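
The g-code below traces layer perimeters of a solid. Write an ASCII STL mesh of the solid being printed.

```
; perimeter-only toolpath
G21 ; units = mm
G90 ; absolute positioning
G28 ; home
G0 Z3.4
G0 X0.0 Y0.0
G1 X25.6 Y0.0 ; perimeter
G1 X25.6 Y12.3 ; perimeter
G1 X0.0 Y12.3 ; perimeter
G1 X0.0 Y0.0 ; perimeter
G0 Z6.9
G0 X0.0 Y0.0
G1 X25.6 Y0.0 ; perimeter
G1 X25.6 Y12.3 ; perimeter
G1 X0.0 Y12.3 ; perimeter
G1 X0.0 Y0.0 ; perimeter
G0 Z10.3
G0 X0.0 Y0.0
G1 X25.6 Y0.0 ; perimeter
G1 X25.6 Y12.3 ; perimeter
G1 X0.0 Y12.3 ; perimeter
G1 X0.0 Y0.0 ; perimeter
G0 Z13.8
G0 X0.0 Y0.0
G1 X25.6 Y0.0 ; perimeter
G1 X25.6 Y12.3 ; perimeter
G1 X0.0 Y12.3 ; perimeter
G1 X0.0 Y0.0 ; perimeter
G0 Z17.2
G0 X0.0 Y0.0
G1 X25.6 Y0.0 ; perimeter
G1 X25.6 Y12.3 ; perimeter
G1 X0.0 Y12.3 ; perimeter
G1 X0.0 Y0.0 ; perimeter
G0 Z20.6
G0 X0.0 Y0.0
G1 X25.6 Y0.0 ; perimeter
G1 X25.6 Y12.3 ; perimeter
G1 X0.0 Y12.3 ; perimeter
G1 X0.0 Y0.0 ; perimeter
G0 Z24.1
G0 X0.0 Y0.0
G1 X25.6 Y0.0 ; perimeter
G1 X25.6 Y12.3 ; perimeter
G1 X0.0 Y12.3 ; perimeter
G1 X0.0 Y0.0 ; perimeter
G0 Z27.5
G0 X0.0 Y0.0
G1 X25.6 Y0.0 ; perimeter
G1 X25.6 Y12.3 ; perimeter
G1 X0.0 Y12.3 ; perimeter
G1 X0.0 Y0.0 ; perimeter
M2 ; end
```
solid part
  facet normal 0.0000 0.0000 -1.0000
    outer loop
      vertex 25.6 12.3 0.0
      vertex 25.6 0.0 0.0
      vertex 0.0 0.0 0.0
    endloop
  endfacet
  facet normal 0.0000 0.0000 -1.0000
    outer loop
      vertex 0.0 12.3 0.0
      vertex 25.6 12.3 0.0
      vertex 0.0 0.0 0.0
    endloop
  endfacet
  facet normal 0.0000 0.0000 1.0000
    outer loop
      vertex 0.0 0.0 27.5
      vertex 25.6 0.0 27.5
      vertex 25.6 12.3 27.5
    endloop
  endfacet
  facet normal 0.0000 0.0000 1.0000
    outer loop
      vertex 0.0 0.0 27.5
      vertex 25.6 12.3 27.5
      vertex 0.0 12.3 27.5
    endloop
  endfacet
  facet normal 0.0000 -1.0000 0.0000
    outer loop
      vertex 0.0 0.0 0.0
      vertex 25.6 0.0 0.0
      vertex 25.6 0.0 27.5
    endloop
  endfacet
  facet normal 0.0000 -1.0000 0.0000
    outer loop
      vertex 0.0 0.0 0.0
      vertex 25.6 0.0 27.5
      vertex 0.0 0.0 27.5
    endloop
  endfacet
  facet normal 0.0000 1.0000 0.0000
    outer loop
      vertex 25.6 12.3 27.5
      vertex 25.6 12.3 0.0
      vertex 0.0 12.3 0.0
    endloop
  endfacet
  facet normal 0.0000 1.0000 0.0000
    outer loop
      vertex 0.0 12.3 27.5
      vertex 25.6 12.3 27.5
      vertex 0.0 12.3 0.0
    endloop
  endfacet
  facet normal -1.0000 0.0000 0.0000
    outer loop
      vertex 0.0 12.3 27.5
      vertex 0.0 12.3 0.0
      vertex 0.0 0.0 0.0
    endloop
  endfacet
  facet normal -1.0000 0.0000 0.0000
    outer loop
      vertex 0.0 0.0 27.5
      vertex 0.0 12.3 27.5
      vertex 0.0 0.0 0.0
    endloop
  endfacet
  facet normal 1.0000 0.0000 0.0000
    outer loop
      vertex 25.6 0.0 0.0
      vertex 25.6 12.3 0.0
      vertex 25.6 12.3 27.5
    endloop
  endfacet
  facet normal 1.0000 0.0000 0.0000
    outer loop
      vertex 25.6 0.0 0.0
      vertex 25.6 12.3 27.5
      vertex 25.6 0.0 27.5
    endloop
  endfacet
endsolid part

The G0 Z moves step by Δz≈3.4 mm. Every layer's G1 loop is the same polygon, so the solid is a straight extrusion of it from z=0 to z≈27.5. Closing with flat bottom and top caps and triangulating gives 12 facets — a rectangular box, roughly 25.6 × 12.3 mm footprint and 27.5 mm tall.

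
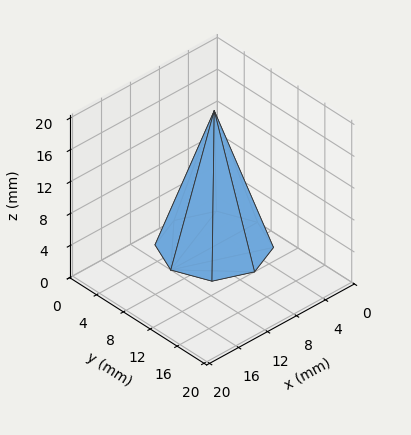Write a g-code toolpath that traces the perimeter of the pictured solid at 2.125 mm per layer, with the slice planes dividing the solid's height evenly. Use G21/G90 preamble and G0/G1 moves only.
Reading the render: the shape is a regular 8-sided pyramid, base circumscribed radius ≈ 6 mm, apex at z ≈ 17 mm (dimensions read to the nearest mm from the axis ticks). For the g-code, the solid's height is divided into equal slices at the stated Δz and each level perimeter traced with G1 moves after a G0 lift.

; perimeter-only toolpath
G21 ; units = mm
G90 ; absolute positioning
G28 ; home
; layer 1
G0 Z2.125
G0 X11.250 Y6.000
G1 X9.713 Y9.713
G1 X6.000 Y11.250
G1 X2.287 Y9.713
G1 X0.750 Y6.000
G1 X2.287 Y2.287
G1 X6.000 Y0.750
G1 X9.713 Y2.287
G1 X11.250 Y6.000
; layer 2
G0 Z4.250
G0 X10.500 Y6.000
G1 X9.182 Y9.182
G1 X6.000 Y10.500
G1 X2.818 Y9.182
G1 X1.500 Y6.000
G1 X2.818 Y2.818
G1 X6.000 Y1.500
G1 X9.182 Y2.818
G1 X10.500 Y6.000
; layer 3
G0 Z6.375
G0 X9.750 Y6.000
G1 X8.652 Y8.652
G1 X6.000 Y9.750
G1 X3.348 Y8.652
G1 X2.250 Y6.000
G1 X3.348 Y3.348
G1 X6.000 Y2.250
G1 X8.652 Y3.348
G1 X9.750 Y6.000
; layer 4
G0 Z8.500
G0 X9.000 Y6.000
G1 X8.122 Y8.122
G1 X6.000 Y9.000
G1 X3.878 Y8.122
G1 X3.000 Y6.000
G1 X3.878 Y3.878
G1 X6.000 Y3.000
G1 X8.122 Y3.878
G1 X9.000 Y6.000
; layer 5
G0 Z10.625
G0 X8.250 Y6.000
G1 X7.591 Y7.591
G1 X6.000 Y8.250
G1 X4.409 Y7.591
G1 X3.750 Y6.000
G1 X4.409 Y4.409
G1 X6.000 Y3.750
G1 X7.591 Y4.409
G1 X8.250 Y6.000
; layer 6
G0 Z12.750
G0 X7.500 Y6.000
G1 X7.061 Y7.061
G1 X6.000 Y7.500
G1 X4.939 Y7.061
G1 X4.500 Y6.000
G1 X4.939 Y4.939
G1 X6.000 Y4.500
G1 X7.061 Y4.939
G1 X7.500 Y6.000
; layer 7
G0 Z14.875
G0 X6.750 Y6.000
G1 X6.530 Y6.530
G1 X6.000 Y6.750
G1 X5.470 Y6.530
G1 X5.250 Y6.000
G1 X5.470 Y5.470
G1 X6.000 Y5.250
G1 X6.530 Y5.470
G1 X6.750 Y6.000
M2 ; end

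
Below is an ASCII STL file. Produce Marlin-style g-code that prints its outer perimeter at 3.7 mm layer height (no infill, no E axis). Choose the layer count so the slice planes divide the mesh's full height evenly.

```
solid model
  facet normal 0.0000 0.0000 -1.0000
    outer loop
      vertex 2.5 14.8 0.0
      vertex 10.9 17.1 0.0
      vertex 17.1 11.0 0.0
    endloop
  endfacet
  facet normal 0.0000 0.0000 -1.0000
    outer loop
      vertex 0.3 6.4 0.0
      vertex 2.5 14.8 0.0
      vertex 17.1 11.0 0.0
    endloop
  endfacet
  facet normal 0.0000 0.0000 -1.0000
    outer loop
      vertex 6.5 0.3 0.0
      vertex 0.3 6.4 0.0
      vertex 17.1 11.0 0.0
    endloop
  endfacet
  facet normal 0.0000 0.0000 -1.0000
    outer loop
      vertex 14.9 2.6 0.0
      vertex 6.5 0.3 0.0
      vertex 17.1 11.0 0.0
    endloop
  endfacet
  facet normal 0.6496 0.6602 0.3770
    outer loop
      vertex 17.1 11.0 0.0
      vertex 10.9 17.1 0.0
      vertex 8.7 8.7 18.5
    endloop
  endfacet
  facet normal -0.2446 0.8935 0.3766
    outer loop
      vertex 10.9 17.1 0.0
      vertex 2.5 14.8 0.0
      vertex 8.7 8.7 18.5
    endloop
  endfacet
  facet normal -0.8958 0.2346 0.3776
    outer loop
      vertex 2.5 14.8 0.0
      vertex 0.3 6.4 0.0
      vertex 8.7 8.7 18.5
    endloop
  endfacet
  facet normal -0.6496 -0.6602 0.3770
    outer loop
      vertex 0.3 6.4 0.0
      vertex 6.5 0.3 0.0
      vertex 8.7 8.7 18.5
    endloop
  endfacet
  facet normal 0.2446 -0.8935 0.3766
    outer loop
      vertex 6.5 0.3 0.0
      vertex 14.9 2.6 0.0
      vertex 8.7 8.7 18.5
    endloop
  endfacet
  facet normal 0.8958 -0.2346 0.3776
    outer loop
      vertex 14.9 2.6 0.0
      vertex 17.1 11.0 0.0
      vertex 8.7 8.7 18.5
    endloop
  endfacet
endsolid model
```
; perimeter-only toolpath
G21 ; units = mm
G90 ; absolute positioning
G28 ; home
; layer 1
G0 Z3.7
G0 X15.4 Y10.5
G1 X10.5 Y15.4
G1 X3.7 Y13.6
G1 X2.0 Y6.9
G1 X6.9 Y2.0
G1 X13.7 Y3.8
G1 X15.4 Y10.5
; layer 2
G0 Z7.4
G0 X13.7 Y10.1
G1 X10.0 Y13.7
G1 X5.0 Y12.4
G1 X3.7 Y7.3
G1 X7.4 Y3.7
G1 X12.4 Y5.0
G1 X13.7 Y10.1
; layer 3
G0 Z11.1
G0 X12.1 Y9.6
G1 X9.6 Y12.1
G1 X6.2 Y11.1
G1 X5.3 Y7.8
G1 X7.8 Y5.3
G1 X11.2 Y6.3
G1 X12.1 Y9.6
; layer 4
G0 Z14.8
G0 X10.4 Y9.2
G1 X9.1 Y10.4
G1 X7.5 Y9.9
G1 X7.0 Y8.2
G1 X8.3 Y7.0
G1 X9.9 Y7.5
G1 X10.4 Y9.2
M2 ; end

The solid is a regular 6-sided pyramid, base circumscribed radius ≈ 8.7 mm, apex at z ≈ 18.5 mm. Slicing at Δz = 3.7 mm — 5 equal slices spanning the solid's height, so layer i sits at z = i·h/5 — gives 4 non-empty perimeters. Each is a 6-segment closed polygon; G0 lifts to the layer z and rapids to the start vertex, then G1 traces the edges. The cross-section shrinks linearly with z (the slice at the apex is degenerate and omitted).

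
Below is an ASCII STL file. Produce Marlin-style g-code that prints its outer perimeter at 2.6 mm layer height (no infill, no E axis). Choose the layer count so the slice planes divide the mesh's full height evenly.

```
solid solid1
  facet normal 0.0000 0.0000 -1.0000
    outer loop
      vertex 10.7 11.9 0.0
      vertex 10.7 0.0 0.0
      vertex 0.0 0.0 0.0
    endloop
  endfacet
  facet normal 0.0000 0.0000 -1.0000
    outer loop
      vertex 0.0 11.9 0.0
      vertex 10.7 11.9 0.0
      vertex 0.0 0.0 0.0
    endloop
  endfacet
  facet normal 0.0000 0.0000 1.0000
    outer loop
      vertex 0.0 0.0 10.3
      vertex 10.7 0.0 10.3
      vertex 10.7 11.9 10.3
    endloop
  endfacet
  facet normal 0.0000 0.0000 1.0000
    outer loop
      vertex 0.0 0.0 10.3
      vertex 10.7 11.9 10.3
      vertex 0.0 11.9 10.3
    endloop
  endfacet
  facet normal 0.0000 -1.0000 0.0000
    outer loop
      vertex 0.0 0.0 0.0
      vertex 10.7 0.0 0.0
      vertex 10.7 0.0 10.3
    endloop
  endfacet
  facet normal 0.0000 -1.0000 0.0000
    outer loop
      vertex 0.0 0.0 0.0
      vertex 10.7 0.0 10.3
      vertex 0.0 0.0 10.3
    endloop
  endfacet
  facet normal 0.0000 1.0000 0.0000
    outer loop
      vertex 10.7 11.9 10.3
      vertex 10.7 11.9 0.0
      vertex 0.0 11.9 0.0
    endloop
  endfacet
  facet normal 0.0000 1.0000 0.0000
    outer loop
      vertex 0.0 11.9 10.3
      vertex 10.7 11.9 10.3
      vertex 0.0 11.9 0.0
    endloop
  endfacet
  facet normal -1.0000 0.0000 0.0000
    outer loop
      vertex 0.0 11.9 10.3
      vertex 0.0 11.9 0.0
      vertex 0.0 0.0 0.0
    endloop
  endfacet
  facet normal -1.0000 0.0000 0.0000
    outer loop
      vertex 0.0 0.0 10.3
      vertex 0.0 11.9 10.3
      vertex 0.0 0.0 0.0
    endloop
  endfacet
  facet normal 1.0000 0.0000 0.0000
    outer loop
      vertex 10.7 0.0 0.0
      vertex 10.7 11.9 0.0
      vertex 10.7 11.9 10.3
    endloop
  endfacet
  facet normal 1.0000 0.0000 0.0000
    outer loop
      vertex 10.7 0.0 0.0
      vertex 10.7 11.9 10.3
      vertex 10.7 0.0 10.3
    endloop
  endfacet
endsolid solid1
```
; perimeter-only toolpath
G21 ; units = mm
G90 ; absolute positioning
G28 ; home
; layer 1
G0 Z2.6
G0 X0.0 Y0.0
G1 X10.7 Y0.0
G1 X10.7 Y11.9
G1 X0.0 Y11.9
G1 X0.0 Y0.0
; layer 2
G0 Z5.2
G0 X0.0 Y0.0
G1 X10.7 Y0.0
G1 X10.7 Y11.9
G1 X0.0 Y11.9
G1 X0.0 Y0.0
; layer 3
G0 Z7.7
G0 X0.0 Y0.0
G1 X10.7 Y0.0
G1 X10.7 Y11.9
G1 X0.0 Y11.9
G1 X0.0 Y0.0
; layer 4
G0 Z10.3
G0 X0.0 Y0.0
G1 X10.7 Y0.0
G1 X10.7 Y11.9
G1 X0.0 Y11.9
G1 X0.0 Y0.0
M2 ; end

The solid is a rectangular box, roughly 10.7 × 11.9 mm footprint and 10.3 mm tall. Slicing at Δz = 2.6 mm — 4 equal slices spanning the solid's height, so layer i sits at z = i·h/4 — gives 4 non-empty perimeters. Each is a 4-segment closed polygon; G0 lifts to the layer z and rapids to the start vertex, then G1 traces the edges.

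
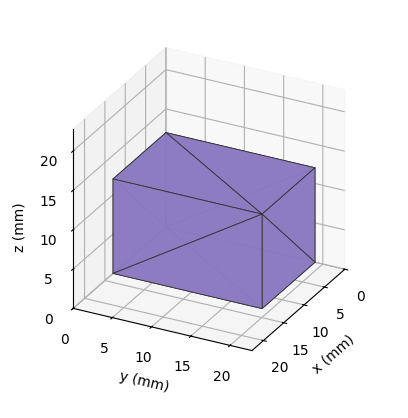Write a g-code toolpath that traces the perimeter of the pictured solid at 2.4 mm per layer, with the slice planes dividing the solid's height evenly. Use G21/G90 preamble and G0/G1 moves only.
Reading the render: the shape is a rectangular box, roughly 13 × 19 mm footprint and 12 mm tall (dimensions read to the nearest mm from the axis ticks). For the g-code, the solid's height is divided into equal slices at the stated Δz and each level perimeter traced with G1 moves after a G0 lift.

; perimeter-only toolpath
G21 ; units = mm
G90 ; absolute positioning
G28 ; home
; layer 1
G0 Z2.4
G0 X0.0 Y0.0
G1 X13.0 Y0.0
G1 X13.0 Y19.0
G1 X0.0 Y19.0
G1 X0.0 Y0.0
; layer 2
G0 Z4.8
G0 X0.0 Y0.0
G1 X13.0 Y0.0
G1 X13.0 Y19.0
G1 X0.0 Y19.0
G1 X0.0 Y0.0
; layer 3
G0 Z7.2
G0 X0.0 Y0.0
G1 X13.0 Y0.0
G1 X13.0 Y19.0
G1 X0.0 Y19.0
G1 X0.0 Y0.0
; layer 4
G0 Z9.6
G0 X0.0 Y0.0
G1 X13.0 Y0.0
G1 X13.0 Y19.0
G1 X0.0 Y19.0
G1 X0.0 Y0.0
; layer 5
G0 Z12.0
G0 X0.0 Y0.0
G1 X13.0 Y0.0
G1 X13.0 Y19.0
G1 X0.0 Y19.0
G1 X0.0 Y0.0
M2 ; end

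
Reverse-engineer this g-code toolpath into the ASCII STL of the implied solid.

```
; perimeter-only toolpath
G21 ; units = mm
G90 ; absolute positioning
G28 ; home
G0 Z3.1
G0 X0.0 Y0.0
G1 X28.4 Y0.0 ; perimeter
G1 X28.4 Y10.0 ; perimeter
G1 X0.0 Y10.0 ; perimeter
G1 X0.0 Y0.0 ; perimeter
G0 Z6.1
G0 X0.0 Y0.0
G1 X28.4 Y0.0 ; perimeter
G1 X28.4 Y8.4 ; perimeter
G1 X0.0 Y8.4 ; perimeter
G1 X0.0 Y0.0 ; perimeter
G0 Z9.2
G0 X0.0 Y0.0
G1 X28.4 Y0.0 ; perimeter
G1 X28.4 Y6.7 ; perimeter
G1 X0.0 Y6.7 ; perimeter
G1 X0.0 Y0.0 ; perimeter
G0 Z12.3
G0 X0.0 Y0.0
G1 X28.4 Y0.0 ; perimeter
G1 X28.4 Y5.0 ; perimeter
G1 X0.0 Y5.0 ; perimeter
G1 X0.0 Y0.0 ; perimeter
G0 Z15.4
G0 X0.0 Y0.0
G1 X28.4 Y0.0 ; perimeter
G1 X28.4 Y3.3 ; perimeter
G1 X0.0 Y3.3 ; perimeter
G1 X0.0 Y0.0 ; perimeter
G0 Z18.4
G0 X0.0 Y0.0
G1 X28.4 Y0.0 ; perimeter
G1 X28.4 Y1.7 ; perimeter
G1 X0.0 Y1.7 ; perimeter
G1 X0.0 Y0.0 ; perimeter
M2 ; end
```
solid part
  facet normal 0.0000 0.0000 -1.0000
    outer loop
      vertex 28.4 11.7 0.0
      vertex 28.4 0.0 0.0
      vertex 0.0 0.0 0.0
    endloop
  endfacet
  facet normal 0.0000 0.0000 -1.0000
    outer loop
      vertex 0.0 11.7 0.0
      vertex 28.4 11.7 0.0
      vertex 0.0 0.0 0.0
    endloop
  endfacet
  facet normal 0.0000 -1.0000 0.0000
    outer loop
      vertex 0.0 0.0 0.0
      vertex 28.4 0.0 0.0
      vertex 28.4 0.0 21.5
    endloop
  endfacet
  facet normal 0.0000 -1.0000 0.0000
    outer loop
      vertex 0.0 0.0 0.0
      vertex 28.4 0.0 21.5
      vertex 0.0 0.0 21.5
    endloop
  endfacet
  facet normal 0.0000 0.8784 0.4780
    outer loop
      vertex 0.0 0.0 21.5
      vertex 28.4 0.0 21.5
      vertex 28.4 11.7 0.0
    endloop
  endfacet
  facet normal 0.0000 0.8784 0.4780
    outer loop
      vertex 0.0 0.0 21.5
      vertex 28.4 11.7 0.0
      vertex 0.0 11.7 0.0
    endloop
  endfacet
  facet normal -1.0000 0.0000 0.0000
    outer loop
      vertex 0.0 0.0 21.5
      vertex 0.0 11.7 0.0
      vertex 0.0 0.0 0.0
    endloop
  endfacet
  facet normal 1.0000 0.0000 0.0000
    outer loop
      vertex 28.4 0.0 0.0
      vertex 28.4 11.7 0.0
      vertex 28.4 0.0 21.5
    endloop
  endfacet
endsolid part

The G0 Z moves step by Δz≈3.1 mm. The G1 loops shrink linearly with z, so the solid tapers from its base footprint up to z≈21.5. Closing with a flat bottom cap and the tapered top and triangulating gives 8 facets — a wedge (ramp): 28.4 × 11.7 mm base, rising to 21.5 mm along the y=0 edge and sloping linearly to z=0 at y=11.7.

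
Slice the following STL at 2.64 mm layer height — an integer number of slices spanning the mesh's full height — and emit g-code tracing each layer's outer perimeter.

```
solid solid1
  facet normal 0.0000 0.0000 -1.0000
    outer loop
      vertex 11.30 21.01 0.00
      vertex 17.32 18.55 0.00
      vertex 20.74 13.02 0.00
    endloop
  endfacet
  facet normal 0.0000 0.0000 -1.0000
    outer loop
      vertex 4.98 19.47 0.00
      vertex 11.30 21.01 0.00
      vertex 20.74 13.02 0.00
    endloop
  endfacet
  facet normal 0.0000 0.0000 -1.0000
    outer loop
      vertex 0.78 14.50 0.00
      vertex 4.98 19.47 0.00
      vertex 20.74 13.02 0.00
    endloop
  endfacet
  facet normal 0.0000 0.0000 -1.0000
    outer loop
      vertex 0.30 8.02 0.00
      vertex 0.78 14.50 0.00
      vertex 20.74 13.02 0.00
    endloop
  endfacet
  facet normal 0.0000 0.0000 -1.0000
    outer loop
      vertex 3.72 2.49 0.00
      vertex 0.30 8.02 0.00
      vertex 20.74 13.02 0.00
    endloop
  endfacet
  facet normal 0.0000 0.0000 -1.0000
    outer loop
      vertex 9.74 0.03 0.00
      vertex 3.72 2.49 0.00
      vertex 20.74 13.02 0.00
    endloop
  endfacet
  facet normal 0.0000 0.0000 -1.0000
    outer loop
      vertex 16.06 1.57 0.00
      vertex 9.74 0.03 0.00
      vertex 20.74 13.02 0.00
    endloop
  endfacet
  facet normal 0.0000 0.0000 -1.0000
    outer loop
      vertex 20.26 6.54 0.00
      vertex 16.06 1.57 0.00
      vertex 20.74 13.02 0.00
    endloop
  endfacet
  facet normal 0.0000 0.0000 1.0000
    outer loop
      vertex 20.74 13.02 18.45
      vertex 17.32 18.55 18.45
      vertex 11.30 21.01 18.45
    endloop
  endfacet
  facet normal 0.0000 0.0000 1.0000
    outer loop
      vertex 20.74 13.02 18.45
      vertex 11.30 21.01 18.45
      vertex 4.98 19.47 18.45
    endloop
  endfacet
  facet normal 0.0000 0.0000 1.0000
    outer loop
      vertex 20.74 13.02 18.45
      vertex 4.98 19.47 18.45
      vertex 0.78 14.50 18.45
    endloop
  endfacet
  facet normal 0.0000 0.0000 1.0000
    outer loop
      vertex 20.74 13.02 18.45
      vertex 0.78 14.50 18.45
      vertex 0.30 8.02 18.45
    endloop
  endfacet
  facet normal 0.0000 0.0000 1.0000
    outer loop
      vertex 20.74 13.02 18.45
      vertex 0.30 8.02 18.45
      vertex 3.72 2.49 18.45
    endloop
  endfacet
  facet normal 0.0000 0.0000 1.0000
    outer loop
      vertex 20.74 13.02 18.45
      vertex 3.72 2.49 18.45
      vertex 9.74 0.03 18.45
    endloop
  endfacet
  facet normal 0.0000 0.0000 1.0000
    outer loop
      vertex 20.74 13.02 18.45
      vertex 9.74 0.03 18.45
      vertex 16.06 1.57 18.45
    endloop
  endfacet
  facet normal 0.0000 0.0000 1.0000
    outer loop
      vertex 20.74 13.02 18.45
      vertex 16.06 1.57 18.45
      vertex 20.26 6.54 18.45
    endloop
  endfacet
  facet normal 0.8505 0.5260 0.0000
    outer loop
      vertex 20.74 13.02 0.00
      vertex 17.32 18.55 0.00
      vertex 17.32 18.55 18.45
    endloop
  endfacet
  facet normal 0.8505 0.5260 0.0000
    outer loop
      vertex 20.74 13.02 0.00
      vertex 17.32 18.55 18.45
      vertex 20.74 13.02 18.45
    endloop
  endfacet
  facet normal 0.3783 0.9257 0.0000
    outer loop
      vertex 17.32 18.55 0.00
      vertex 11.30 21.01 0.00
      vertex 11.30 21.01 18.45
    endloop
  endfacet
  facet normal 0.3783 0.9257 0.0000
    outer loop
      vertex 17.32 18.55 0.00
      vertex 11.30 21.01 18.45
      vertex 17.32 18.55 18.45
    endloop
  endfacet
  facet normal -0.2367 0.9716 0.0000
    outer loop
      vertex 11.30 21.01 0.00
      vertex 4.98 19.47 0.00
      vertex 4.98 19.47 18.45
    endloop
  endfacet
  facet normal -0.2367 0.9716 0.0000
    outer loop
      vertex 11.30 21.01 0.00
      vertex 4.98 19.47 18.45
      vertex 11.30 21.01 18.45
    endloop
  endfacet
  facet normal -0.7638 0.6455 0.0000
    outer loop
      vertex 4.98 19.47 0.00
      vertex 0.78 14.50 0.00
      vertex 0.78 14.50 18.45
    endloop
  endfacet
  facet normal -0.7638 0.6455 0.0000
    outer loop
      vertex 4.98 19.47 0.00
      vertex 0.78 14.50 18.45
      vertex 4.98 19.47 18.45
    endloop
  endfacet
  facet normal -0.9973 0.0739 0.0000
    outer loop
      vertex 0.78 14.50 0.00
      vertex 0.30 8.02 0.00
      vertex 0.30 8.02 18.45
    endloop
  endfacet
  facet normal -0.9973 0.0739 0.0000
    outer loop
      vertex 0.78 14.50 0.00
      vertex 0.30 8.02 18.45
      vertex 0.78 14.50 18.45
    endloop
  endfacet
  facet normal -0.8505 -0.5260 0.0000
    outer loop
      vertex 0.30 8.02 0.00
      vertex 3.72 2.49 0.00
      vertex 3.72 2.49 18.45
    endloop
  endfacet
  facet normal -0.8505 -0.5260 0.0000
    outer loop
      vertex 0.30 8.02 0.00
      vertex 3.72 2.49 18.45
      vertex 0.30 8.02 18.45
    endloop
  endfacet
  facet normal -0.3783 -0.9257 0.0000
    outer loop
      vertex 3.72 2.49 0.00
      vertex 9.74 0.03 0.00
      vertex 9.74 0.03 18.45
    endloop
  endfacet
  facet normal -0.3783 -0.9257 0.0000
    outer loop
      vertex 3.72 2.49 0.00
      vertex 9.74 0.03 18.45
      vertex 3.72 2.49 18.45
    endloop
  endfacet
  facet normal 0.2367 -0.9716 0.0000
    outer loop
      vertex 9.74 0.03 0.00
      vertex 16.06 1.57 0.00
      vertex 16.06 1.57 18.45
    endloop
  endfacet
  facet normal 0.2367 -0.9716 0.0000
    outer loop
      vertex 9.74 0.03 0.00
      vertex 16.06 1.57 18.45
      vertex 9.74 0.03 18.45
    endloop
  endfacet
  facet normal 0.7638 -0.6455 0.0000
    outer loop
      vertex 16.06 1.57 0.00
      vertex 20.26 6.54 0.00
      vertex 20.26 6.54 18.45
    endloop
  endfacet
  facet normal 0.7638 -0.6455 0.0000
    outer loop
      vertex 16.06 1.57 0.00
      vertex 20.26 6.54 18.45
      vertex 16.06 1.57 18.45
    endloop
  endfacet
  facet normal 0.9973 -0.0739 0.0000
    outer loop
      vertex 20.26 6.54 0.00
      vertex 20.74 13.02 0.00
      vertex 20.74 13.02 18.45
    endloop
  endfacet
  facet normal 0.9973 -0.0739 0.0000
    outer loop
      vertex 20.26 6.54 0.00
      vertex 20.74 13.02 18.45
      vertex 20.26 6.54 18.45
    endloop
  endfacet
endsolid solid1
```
; perimeter-only toolpath
G21 ; units = mm
G90 ; absolute positioning
G28 ; home
; layer 1
G0 Z2.64
G0 X20.74 Y13.02
G1 X17.32 Y18.55
G1 X11.30 Y21.01
G1 X4.98 Y19.47
G1 X0.78 Y14.50
G1 X0.30 Y8.02
G1 X3.72 Y2.49
G1 X9.74 Y0.03
G1 X16.06 Y1.57
G1 X20.26 Y6.54
G1 X20.74 Y13.02
; layer 2
G0 Z5.27
G0 X20.74 Y13.02
G1 X17.32 Y18.55
G1 X11.30 Y21.01
G1 X4.98 Y19.47
G1 X0.78 Y14.50
G1 X0.30 Y8.02
G1 X3.72 Y2.49
G1 X9.74 Y0.03
G1 X16.06 Y1.57
G1 X20.26 Y6.54
G1 X20.74 Y13.02
; layer 3
G0 Z7.91
G0 X20.74 Y13.02
G1 X17.32 Y18.55
G1 X11.30 Y21.01
G1 X4.98 Y19.47
G1 X0.78 Y14.50
G1 X0.30 Y8.02
G1 X3.72 Y2.49
G1 X9.74 Y0.03
G1 X16.06 Y1.57
G1 X20.26 Y6.54
G1 X20.74 Y13.02
; layer 4
G0 Z10.54
G0 X20.74 Y13.02
G1 X17.32 Y18.55
G1 X11.30 Y21.01
G1 X4.98 Y19.47
G1 X0.78 Y14.50
G1 X0.30 Y8.02
G1 X3.72 Y2.49
G1 X9.74 Y0.03
G1 X16.06 Y1.57
G1 X20.26 Y6.54
G1 X20.74 Y13.02
; layer 5
G0 Z13.18
G0 X20.74 Y13.02
G1 X17.32 Y18.55
G1 X11.30 Y21.01
G1 X4.98 Y19.47
G1 X0.78 Y14.50
G1 X0.30 Y8.02
G1 X3.72 Y2.49
G1 X9.74 Y0.03
G1 X16.06 Y1.57
G1 X20.26 Y6.54
G1 X20.74 Y13.02
; layer 6
G0 Z15.81
G0 X20.74 Y13.02
G1 X17.32 Y18.55
G1 X11.30 Y21.01
G1 X4.98 Y19.47
G1 X0.78 Y14.50
G1 X0.30 Y8.02
G1 X3.72 Y2.49
G1 X9.74 Y0.03
G1 X16.06 Y1.57
G1 X20.26 Y6.54
G1 X20.74 Y13.02
; layer 7
G0 Z18.45
G0 X20.74 Y13.02
G1 X17.32 Y18.55
G1 X11.30 Y21.01
G1 X4.98 Y19.47
G1 X0.78 Y14.50
G1 X0.30 Y8.02
G1 X3.72 Y2.49
G1 X9.74 Y0.03
G1 X16.06 Y1.57
G1 X20.26 Y6.54
G1 X20.74 Y13.02
M2 ; end

The solid is a regular 10-sided prism (a cylinder approximated with 10 flat sides), circumscribed radius ≈ 10.5 mm, height ≈ 18.4 mm. Slicing at Δz = 2.64 mm — 7 equal slices spanning the solid's height, so layer i sits at z = i·h/7 — gives 7 non-empty perimeters. Each is a 10-segment closed polygon; G0 lifts to the layer z and rapids to the start vertex, then G1 traces the edges.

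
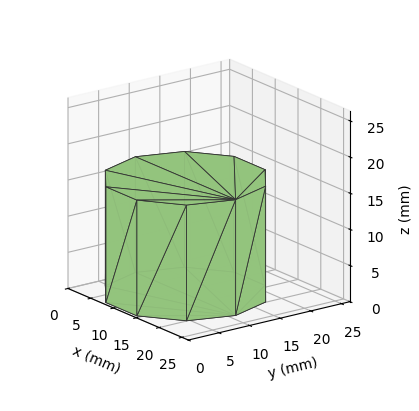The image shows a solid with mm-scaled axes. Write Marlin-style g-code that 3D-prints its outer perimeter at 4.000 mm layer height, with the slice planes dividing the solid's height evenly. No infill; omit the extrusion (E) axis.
Reading the render: the shape is a regular 10-sided prism (a cylinder approximated with 10 flat sides), circumscribed radius ≈ 11 mm, height ≈ 16 mm (dimensions read to the nearest mm from the axis ticks). For the g-code, the solid's height is divided into equal slices at the stated Δz and each level perimeter traced with G1 moves after a G0 lift.

; perimeter-only toolpath
G21 ; units = mm
G90 ; absolute positioning
G28 ; home
; layer 1
G0 Z4.000
G0 X22.000 Y11.000
G1 X19.899 Y17.466
G1 X14.399 Y21.462
G1 X7.601 Y21.462
G1 X2.101 Y17.466
G1 X0.000 Y11.000
G1 X2.101 Y4.534
G1 X7.601 Y0.538
G1 X14.399 Y0.538
G1 X19.899 Y4.534
G1 X22.000 Y11.000
; layer 2
G0 Z8.000
G0 X22.000 Y11.000
G1 X19.899 Y17.466
G1 X14.399 Y21.462
G1 X7.601 Y21.462
G1 X2.101 Y17.466
G1 X0.000 Y11.000
G1 X2.101 Y4.534
G1 X7.601 Y0.538
G1 X14.399 Y0.538
G1 X19.899 Y4.534
G1 X22.000 Y11.000
; layer 3
G0 Z12.000
G0 X22.000 Y11.000
G1 X19.899 Y17.466
G1 X14.399 Y21.462
G1 X7.601 Y21.462
G1 X2.101 Y17.466
G1 X0.000 Y11.000
G1 X2.101 Y4.534
G1 X7.601 Y0.538
G1 X14.399 Y0.538
G1 X19.899 Y4.534
G1 X22.000 Y11.000
; layer 4
G0 Z16.000
G0 X22.000 Y11.000
G1 X19.899 Y17.466
G1 X14.399 Y21.462
G1 X7.601 Y21.462
G1 X2.101 Y17.466
G1 X0.000 Y11.000
G1 X2.101 Y4.534
G1 X7.601 Y0.538
G1 X14.399 Y0.538
G1 X19.899 Y4.534
G1 X22.000 Y11.000
M2 ; end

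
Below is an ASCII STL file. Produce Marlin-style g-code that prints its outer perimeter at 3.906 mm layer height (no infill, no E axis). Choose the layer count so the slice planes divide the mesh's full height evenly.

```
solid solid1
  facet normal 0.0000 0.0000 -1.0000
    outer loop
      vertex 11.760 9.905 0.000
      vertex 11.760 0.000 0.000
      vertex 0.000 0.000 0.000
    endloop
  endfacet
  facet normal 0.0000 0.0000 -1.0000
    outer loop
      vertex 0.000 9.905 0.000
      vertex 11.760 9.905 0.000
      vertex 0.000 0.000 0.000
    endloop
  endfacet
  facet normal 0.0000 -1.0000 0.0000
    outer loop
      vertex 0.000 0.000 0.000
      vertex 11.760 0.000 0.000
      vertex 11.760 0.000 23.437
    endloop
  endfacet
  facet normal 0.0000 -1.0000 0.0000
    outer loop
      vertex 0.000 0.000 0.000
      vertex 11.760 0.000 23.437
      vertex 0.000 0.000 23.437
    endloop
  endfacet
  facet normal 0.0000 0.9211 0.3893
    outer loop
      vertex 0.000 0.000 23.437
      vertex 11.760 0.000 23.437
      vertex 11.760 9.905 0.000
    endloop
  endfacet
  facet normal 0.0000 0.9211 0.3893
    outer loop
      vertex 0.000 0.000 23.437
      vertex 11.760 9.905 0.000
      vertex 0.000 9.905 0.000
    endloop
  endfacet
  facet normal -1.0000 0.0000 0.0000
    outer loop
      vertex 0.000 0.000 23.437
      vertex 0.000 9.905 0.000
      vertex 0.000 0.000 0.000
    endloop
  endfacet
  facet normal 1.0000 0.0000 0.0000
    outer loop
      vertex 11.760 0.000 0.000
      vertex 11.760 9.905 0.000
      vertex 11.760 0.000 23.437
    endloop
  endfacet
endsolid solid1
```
; perimeter-only toolpath
G21 ; units = mm
G90 ; absolute positioning
G28 ; home
; layer 1
G0 Z3.906
G0 X0.000 Y0.000
G1 X11.760 Y0.000
G1 X11.760 Y8.254
G1 X0.000 Y8.254
G1 X0.000 Y0.000
; layer 2
G0 Z7.812
G0 X0.000 Y0.000
G1 X11.760 Y0.000
G1 X11.760 Y6.603
G1 X0.000 Y6.603
G1 X0.000 Y0.000
; layer 3
G0 Z11.719
G0 X0.000 Y0.000
G1 X11.760 Y0.000
G1 X11.760 Y4.952
G1 X0.000 Y4.952
G1 X0.000 Y0.000
; layer 4
G0 Z15.625
G0 X0.000 Y0.000
G1 X11.760 Y0.000
G1 X11.760 Y3.302
G1 X0.000 Y3.302
G1 X0.000 Y0.000
; layer 5
G0 Z19.531
G0 X0.000 Y0.000
G1 X11.760 Y0.000
G1 X11.760 Y1.651
G1 X0.000 Y1.651
G1 X0.000 Y0.000
M2 ; end

The solid is a wedge (ramp): 11.8 × 9.9 mm base, rising to 23.4 mm along the y=0 edge and sloping linearly to z=0 at y=9.9. Slicing at Δz = 3.906 mm — 6 equal slices spanning the solid's height, so layer i sits at z = i·h/6 — gives 5 non-empty perimeters. Each is a 4-segment closed polygon; G0 lifts to the layer z and rapids to the start vertex, then G1 traces the edges. The cross-section shrinks linearly with z (the slice at the apex is degenerate and omitted).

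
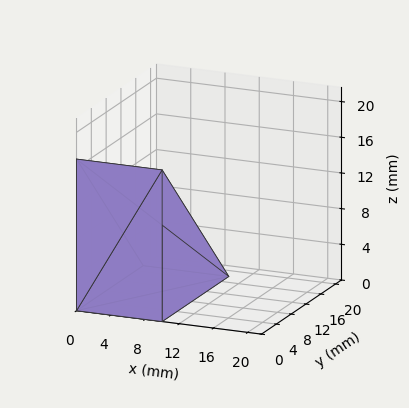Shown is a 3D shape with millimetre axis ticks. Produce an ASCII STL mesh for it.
Reading the render: the shape is a wedge (ramp): 10 × 18 mm base, rising to 17 mm along the y=0 edge and sloping linearly to z=0 at y=18 (dimensions read to the nearest mm from the axis ticks). For the STL, each face is triangulated and given an outward normal.

solid part
  facet normal 0.0000 0.0000 -1.0000
    outer loop
      vertex 10.00 18.00 0.00
      vertex 10.00 0.00 0.00
      vertex 0.00 0.00 0.00
    endloop
  endfacet
  facet normal 0.0000 0.0000 -1.0000
    outer loop
      vertex 0.00 18.00 0.00
      vertex 10.00 18.00 0.00
      vertex 0.00 0.00 0.00
    endloop
  endfacet
  facet normal 0.0000 -1.0000 0.0000
    outer loop
      vertex 0.00 0.00 0.00
      vertex 10.00 0.00 0.00
      vertex 10.00 0.00 17.00
    endloop
  endfacet
  facet normal 0.0000 -1.0000 0.0000
    outer loop
      vertex 0.00 0.00 0.00
      vertex 10.00 0.00 17.00
      vertex 0.00 0.00 17.00
    endloop
  endfacet
  facet normal 0.0000 0.6866 0.7270
    outer loop
      vertex 0.00 0.00 17.00
      vertex 10.00 0.00 17.00
      vertex 10.00 18.00 0.00
    endloop
  endfacet
  facet normal 0.0000 0.6866 0.7270
    outer loop
      vertex 0.00 0.00 17.00
      vertex 10.00 18.00 0.00
      vertex 0.00 18.00 0.00
    endloop
  endfacet
  facet normal -1.0000 0.0000 0.0000
    outer loop
      vertex 0.00 0.00 17.00
      vertex 0.00 18.00 0.00
      vertex 0.00 0.00 0.00
    endloop
  endfacet
  facet normal 1.0000 0.0000 0.0000
    outer loop
      vertex 10.00 0.00 0.00
      vertex 10.00 18.00 0.00
      vertex 10.00 0.00 17.00
    endloop
  endfacet
endsolid part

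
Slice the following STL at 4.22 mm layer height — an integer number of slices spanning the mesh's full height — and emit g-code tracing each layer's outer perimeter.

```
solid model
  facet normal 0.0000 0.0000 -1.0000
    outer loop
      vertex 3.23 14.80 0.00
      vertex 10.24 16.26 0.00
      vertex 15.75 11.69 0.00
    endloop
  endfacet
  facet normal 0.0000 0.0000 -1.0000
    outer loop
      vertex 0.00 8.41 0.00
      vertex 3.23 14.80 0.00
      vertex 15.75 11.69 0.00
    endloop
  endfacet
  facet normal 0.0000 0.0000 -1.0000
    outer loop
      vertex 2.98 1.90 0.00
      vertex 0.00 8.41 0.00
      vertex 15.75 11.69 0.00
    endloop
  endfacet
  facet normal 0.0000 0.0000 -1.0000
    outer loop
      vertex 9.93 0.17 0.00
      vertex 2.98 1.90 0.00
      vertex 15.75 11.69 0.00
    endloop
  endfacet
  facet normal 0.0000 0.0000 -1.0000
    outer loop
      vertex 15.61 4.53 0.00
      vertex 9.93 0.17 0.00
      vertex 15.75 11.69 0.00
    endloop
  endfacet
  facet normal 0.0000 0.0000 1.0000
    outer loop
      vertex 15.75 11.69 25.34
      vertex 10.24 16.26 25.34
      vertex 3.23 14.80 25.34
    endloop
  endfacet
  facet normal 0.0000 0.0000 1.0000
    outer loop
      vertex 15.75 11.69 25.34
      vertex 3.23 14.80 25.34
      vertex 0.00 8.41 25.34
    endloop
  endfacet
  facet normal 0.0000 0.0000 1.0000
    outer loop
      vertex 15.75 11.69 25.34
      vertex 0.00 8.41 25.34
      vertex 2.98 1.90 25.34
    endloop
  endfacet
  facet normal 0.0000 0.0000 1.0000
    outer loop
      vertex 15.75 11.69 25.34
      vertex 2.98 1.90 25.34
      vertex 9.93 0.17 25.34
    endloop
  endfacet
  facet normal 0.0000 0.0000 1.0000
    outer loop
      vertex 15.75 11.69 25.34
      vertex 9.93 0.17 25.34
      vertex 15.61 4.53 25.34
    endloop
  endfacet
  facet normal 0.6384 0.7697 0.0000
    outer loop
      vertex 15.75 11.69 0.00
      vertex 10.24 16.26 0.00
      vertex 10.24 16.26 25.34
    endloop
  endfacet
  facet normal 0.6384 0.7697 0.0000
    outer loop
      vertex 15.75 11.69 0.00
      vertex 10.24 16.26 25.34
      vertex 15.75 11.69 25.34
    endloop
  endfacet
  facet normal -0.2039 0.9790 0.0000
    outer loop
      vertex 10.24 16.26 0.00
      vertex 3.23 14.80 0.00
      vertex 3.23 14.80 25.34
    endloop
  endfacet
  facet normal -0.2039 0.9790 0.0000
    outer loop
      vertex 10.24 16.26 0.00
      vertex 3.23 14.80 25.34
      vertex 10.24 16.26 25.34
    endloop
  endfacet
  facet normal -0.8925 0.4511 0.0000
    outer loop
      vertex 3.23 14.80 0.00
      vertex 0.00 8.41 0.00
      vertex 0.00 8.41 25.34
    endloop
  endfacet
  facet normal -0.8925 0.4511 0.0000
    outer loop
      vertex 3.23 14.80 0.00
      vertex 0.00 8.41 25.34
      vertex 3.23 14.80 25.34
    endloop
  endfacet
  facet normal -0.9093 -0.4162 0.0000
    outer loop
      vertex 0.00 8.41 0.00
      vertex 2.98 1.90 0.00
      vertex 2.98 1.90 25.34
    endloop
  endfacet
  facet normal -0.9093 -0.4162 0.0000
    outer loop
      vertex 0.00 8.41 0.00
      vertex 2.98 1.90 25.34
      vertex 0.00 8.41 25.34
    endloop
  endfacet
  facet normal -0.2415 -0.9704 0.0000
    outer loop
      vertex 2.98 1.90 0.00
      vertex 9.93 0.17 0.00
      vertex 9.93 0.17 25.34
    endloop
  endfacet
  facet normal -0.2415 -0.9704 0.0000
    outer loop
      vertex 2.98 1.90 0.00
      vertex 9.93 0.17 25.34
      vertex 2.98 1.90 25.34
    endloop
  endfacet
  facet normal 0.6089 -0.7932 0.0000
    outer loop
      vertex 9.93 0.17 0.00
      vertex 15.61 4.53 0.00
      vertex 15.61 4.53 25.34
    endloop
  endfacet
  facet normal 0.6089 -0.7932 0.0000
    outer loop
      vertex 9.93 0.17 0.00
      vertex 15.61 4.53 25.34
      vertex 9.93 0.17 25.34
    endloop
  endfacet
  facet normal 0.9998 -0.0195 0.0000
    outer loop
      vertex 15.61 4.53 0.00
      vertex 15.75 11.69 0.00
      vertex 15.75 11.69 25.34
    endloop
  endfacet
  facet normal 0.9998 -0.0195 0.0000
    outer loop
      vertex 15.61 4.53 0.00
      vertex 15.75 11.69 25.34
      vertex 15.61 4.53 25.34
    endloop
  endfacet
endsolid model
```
; perimeter-only toolpath
G21 ; units = mm
G90 ; absolute positioning
G28 ; home
; layer 1
G0 Z4.22
G0 X15.75 Y11.69
G1 X10.24 Y16.26
G1 X3.23 Y14.80
G1 X0.00 Y8.41
G1 X2.98 Y1.90
G1 X9.93 Y0.17
G1 X15.61 Y4.53
G1 X15.75 Y11.69
; layer 2
G0 Z8.45
G0 X15.75 Y11.69
G1 X10.24 Y16.26
G1 X3.23 Y14.80
G1 X0.00 Y8.41
G1 X2.98 Y1.90
G1 X9.93 Y0.17
G1 X15.61 Y4.53
G1 X15.75 Y11.69
; layer 3
G0 Z12.67
G0 X15.75 Y11.69
G1 X10.24 Y16.26
G1 X3.23 Y14.80
G1 X0.00 Y8.41
G1 X2.98 Y1.90
G1 X9.93 Y0.17
G1 X15.61 Y4.53
G1 X15.75 Y11.69
; layer 4
G0 Z16.89
G0 X15.75 Y11.69
G1 X10.24 Y16.26
G1 X3.23 Y14.80
G1 X0.00 Y8.41
G1 X2.98 Y1.90
G1 X9.93 Y0.17
G1 X15.61 Y4.53
G1 X15.75 Y11.69
; layer 5
G0 Z21.12
G0 X15.75 Y11.69
G1 X10.24 Y16.26
G1 X3.23 Y14.80
G1 X0.00 Y8.41
G1 X2.98 Y1.90
G1 X9.93 Y0.17
G1 X15.61 Y4.53
G1 X15.75 Y11.69
; layer 6
G0 Z25.34
G0 X15.75 Y11.69
G1 X10.24 Y16.26
G1 X3.23 Y14.80
G1 X0.00 Y8.41
G1 X2.98 Y1.90
G1 X9.93 Y0.17
G1 X15.61 Y4.53
G1 X15.75 Y11.69
M2 ; end

The solid is a regular 7-sided prism (a cylinder approximated with 7 flat sides), circumscribed radius ≈ 8.25 mm, height ≈ 25.3 mm. Slicing at Δz = 4.22 mm — 6 equal slices spanning the solid's height, so layer i sits at z = i·h/6 — gives 6 non-empty perimeters. Each is a 7-segment closed polygon; G0 lifts to the layer z and rapids to the start vertex, then G1 traces the edges.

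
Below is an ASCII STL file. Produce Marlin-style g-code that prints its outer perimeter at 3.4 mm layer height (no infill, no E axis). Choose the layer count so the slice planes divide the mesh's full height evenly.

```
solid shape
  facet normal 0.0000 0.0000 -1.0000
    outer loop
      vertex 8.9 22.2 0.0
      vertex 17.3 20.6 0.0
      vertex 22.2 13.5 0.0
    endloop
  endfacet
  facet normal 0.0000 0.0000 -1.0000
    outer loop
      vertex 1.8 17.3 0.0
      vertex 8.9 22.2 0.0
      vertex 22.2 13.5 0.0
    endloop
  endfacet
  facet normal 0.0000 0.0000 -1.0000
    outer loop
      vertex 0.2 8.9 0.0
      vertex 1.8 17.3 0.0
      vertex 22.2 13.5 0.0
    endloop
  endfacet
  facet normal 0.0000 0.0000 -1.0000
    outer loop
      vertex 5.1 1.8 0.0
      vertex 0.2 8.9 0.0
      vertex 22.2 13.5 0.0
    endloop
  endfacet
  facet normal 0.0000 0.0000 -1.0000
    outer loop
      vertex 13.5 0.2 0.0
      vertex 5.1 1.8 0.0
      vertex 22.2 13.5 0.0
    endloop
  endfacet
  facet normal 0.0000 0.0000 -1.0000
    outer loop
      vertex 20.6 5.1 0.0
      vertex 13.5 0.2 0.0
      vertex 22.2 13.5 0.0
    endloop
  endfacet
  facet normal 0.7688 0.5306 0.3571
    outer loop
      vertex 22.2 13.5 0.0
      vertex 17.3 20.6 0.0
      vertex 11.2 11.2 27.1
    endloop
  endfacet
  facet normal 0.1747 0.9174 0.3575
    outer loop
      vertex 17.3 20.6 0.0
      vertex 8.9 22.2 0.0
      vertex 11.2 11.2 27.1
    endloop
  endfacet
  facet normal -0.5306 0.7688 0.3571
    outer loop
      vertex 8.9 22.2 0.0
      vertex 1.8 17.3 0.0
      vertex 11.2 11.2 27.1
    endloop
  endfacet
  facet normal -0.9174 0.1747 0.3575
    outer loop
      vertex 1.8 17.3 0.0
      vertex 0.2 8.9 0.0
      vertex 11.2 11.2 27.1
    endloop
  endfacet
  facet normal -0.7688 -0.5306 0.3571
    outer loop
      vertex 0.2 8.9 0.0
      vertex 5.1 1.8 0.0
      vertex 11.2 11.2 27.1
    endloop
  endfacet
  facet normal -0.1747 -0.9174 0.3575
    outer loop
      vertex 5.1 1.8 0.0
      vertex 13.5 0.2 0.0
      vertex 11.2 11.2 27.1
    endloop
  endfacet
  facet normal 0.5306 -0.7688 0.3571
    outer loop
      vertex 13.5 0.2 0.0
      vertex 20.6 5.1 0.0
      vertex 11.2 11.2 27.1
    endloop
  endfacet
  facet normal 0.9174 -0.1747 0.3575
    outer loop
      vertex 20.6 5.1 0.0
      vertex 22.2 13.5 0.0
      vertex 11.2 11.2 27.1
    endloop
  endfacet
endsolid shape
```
; perimeter-only toolpath
G21 ; units = mm
G90 ; absolute positioning
G28 ; home
; layer 1
G0 Z3.4
G0 X20.8 Y13.2
G1 X16.5 Y19.4
G1 X9.2 Y20.8
G1 X3.0 Y16.5
G1 X1.6 Y9.2
G1 X5.9 Y3.0
G1 X13.2 Y1.6
G1 X19.4 Y5.9
G1 X20.8 Y13.2
; layer 2
G0 Z6.8
G0 X19.4 Y12.9
G1 X15.8 Y18.2
G1 X9.5 Y19.4
G1 X4.2 Y15.8
G1 X2.9 Y9.5
G1 X6.6 Y4.2
G1 X12.9 Y2.9
G1 X18.2 Y6.6
G1 X19.4 Y12.9
; layer 3
G0 Z10.2
G0 X18.1 Y12.6
G1 X15.0 Y17.1
G1 X9.8 Y18.1
G1 X5.3 Y15.0
G1 X4.3 Y9.8
G1 X7.4 Y5.3
G1 X12.6 Y4.3
G1 X17.1 Y7.4
G1 X18.1 Y12.6
; layer 4
G0 Z13.6
G0 X16.7 Y12.3
G1 X14.2 Y15.9
G1 X10.1 Y16.7
G1 X6.5 Y14.2
G1 X5.7 Y10.1
G1 X8.1 Y6.5
G1 X12.3 Y5.7
G1 X15.9 Y8.1
G1 X16.7 Y12.3
; layer 5
G0 Z16.9
G0 X15.3 Y12.1
G1 X13.5 Y14.7
G1 X10.3 Y15.3
G1 X7.7 Y13.5
G1 X7.1 Y10.3
G1 X8.9 Y7.7
G1 X12.1 Y7.1
G1 X14.7 Y8.9
G1 X15.3 Y12.1
; layer 6
G0 Z20.3
G0 X13.9 Y11.8
G1 X12.7 Y13.5
G1 X10.6 Y13.9
G1 X8.8 Y12.7
G1 X8.5 Y10.6
G1 X9.7 Y8.8
G1 X11.8 Y8.5
G1 X13.5 Y9.7
G1 X13.9 Y11.8
; layer 7
G0 Z23.7
G0 X12.6 Y11.5
G1 X12.0 Y12.4
G1 X10.9 Y12.6
G1 X10.0 Y12.0
G1 X9.8 Y10.9
G1 X10.4 Y10.0
G1 X11.5 Y9.8
G1 X12.4 Y10.4
G1 X12.6 Y11.5
M2 ; end

The solid is a regular 8-sided pyramid, base circumscribed radius ≈ 11.2 mm, apex at z ≈ 27.1 mm. Slicing at Δz = 3.4 mm — 8 equal slices spanning the solid's height, so layer i sits at z = i·h/8 — gives 7 non-empty perimeters. Each is a 8-segment closed polygon; G0 lifts to the layer z and rapids to the start vertex, then G1 traces the edges. The cross-section shrinks linearly with z (the slice at the apex is degenerate and omitted).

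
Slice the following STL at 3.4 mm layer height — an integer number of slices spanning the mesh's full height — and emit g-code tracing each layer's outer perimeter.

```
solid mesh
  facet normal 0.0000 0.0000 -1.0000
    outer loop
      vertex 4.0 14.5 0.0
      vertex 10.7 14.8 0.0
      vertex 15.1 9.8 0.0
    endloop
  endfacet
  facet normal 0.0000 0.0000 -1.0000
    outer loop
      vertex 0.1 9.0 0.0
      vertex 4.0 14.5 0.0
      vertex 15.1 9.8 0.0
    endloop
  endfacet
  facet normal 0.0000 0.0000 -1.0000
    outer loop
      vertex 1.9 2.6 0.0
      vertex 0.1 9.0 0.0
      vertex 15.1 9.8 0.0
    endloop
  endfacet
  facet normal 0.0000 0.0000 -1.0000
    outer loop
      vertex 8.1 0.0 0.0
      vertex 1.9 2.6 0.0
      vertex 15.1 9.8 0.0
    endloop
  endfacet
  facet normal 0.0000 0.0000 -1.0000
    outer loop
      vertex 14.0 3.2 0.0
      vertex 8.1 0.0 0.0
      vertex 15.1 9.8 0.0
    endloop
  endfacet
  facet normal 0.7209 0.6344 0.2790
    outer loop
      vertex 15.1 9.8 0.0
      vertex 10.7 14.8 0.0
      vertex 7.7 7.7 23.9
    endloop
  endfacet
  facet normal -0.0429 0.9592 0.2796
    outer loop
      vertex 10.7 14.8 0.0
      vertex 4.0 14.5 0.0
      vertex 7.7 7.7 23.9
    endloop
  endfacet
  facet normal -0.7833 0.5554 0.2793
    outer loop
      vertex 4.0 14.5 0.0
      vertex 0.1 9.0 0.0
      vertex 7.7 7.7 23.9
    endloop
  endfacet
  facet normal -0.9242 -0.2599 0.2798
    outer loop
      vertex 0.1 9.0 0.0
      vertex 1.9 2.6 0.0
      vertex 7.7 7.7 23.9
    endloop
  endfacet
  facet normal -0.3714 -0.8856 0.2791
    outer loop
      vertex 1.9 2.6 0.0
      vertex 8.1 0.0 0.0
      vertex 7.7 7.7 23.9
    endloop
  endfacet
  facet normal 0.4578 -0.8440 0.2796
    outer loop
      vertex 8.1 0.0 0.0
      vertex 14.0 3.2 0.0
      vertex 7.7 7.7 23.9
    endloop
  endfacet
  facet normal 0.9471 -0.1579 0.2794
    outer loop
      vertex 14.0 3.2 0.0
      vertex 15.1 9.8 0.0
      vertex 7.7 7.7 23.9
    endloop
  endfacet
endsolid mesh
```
; perimeter-only toolpath
G21 ; units = mm
G90 ; absolute positioning
G28 ; home
; layer 1
G0 Z3.4
G0 X14.0 Y9.5
G1 X10.3 Y13.8
G1 X4.5 Y13.5
G1 X1.2 Y8.8
G1 X2.7 Y3.3
G1 X8.0 Y1.1
G1 X13.1 Y3.8
G1 X14.0 Y9.5
; layer 2
G0 Z6.8
G0 X13.0 Y9.2
G1 X9.8 Y12.8
G1 X5.1 Y12.6
G1 X2.3 Y8.6
G1 X3.6 Y4.1
G1 X8.0 Y2.2
G1 X12.2 Y4.5
G1 X13.0 Y9.2
; layer 3
G0 Z10.2
G0 X11.9 Y8.9
G1 X9.4 Y11.8
G1 X5.6 Y11.6
G1 X3.4 Y8.4
G1 X4.4 Y4.8
G1 X7.9 Y3.3
G1 X11.3 Y5.1
G1 X11.9 Y8.9
; layer 4
G0 Z13.7
G0 X10.9 Y8.6
G1 X9.0 Y10.7
G1 X6.1 Y10.6
G1 X4.4 Y8.3
G1 X5.2 Y5.5
G1 X7.9 Y4.4
G1 X10.4 Y5.8
G1 X10.9 Y8.6
; layer 5
G0 Z17.1
G0 X9.8 Y8.3
G1 X8.6 Y9.7
G1 X6.6 Y9.6
G1 X5.5 Y8.1
G1 X6.0 Y6.2
G1 X7.8 Y5.5
G1 X9.5 Y6.4
G1 X9.8 Y8.3
; layer 6
G0 Z20.5
G0 X8.8 Y8.0
G1 X8.1 Y8.7
G1 X7.2 Y8.7
G1 X6.6 Y7.9
G1 X6.9 Y7.0
G1 X7.8 Y6.6
G1 X8.6 Y7.1
G1 X8.8 Y8.0
M2 ; end

The solid is a regular 7-sided pyramid, base circumscribed radius ≈ 7.7 mm, apex at z ≈ 23.9 mm. Slicing at Δz = 3.4 mm — 7 equal slices spanning the solid's height, so layer i sits at z = i·h/7 — gives 6 non-empty perimeters. Each is a 7-segment closed polygon; G0 lifts to the layer z and rapids to the start vertex, then G1 traces the edges. The cross-section shrinks linearly with z (the slice at the apex is degenerate and omitted).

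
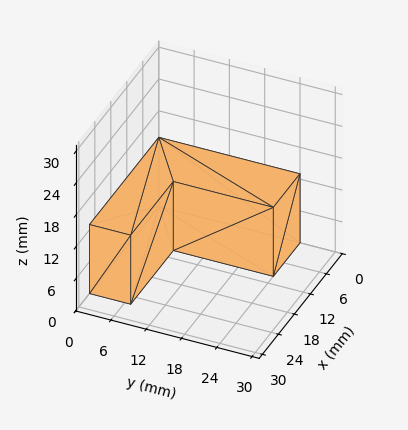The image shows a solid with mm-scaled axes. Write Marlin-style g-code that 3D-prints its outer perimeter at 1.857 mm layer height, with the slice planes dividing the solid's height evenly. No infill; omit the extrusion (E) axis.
Reading the render: the shape is an L-shaped prism: outer 26 × 24 mm, arm thicknesses ≈ 7 mm (horizontal) and 10 mm (vertical), extruded 13 mm in z (dimensions read to the nearest mm from the axis ticks). For the g-code, the solid's height is divided into equal slices at the stated Δz and each level perimeter traced with G1 moves after a G0 lift.

; perimeter-only toolpath
G21 ; units = mm
G90 ; absolute positioning
G28 ; home
; layer 1
G0 Z1.857
G0 X0.000 Y0.000
G1 X26.000 Y0.000
G1 X26.000 Y7.000
G1 X10.000 Y7.000
G1 X10.000 Y24.000
G1 X0.000 Y24.000
G1 X0.000 Y0.000
; layer 2
G0 Z3.714
G0 X0.000 Y0.000
G1 X26.000 Y0.000
G1 X26.000 Y7.000
G1 X10.000 Y7.000
G1 X10.000 Y24.000
G1 X0.000 Y24.000
G1 X0.000 Y0.000
; layer 3
G0 Z5.571
G0 X0.000 Y0.000
G1 X26.000 Y0.000
G1 X26.000 Y7.000
G1 X10.000 Y7.000
G1 X10.000 Y24.000
G1 X0.000 Y24.000
G1 X0.000 Y0.000
; layer 4
G0 Z7.429
G0 X0.000 Y0.000
G1 X26.000 Y0.000
G1 X26.000 Y7.000
G1 X10.000 Y7.000
G1 X10.000 Y24.000
G1 X0.000 Y24.000
G1 X0.000 Y0.000
; layer 5
G0 Z9.286
G0 X0.000 Y0.000
G1 X26.000 Y0.000
G1 X26.000 Y7.000
G1 X10.000 Y7.000
G1 X10.000 Y24.000
G1 X0.000 Y24.000
G1 X0.000 Y0.000
; layer 6
G0 Z11.143
G0 X0.000 Y0.000
G1 X26.000 Y0.000
G1 X26.000 Y7.000
G1 X10.000 Y7.000
G1 X10.000 Y24.000
G1 X0.000 Y24.000
G1 X0.000 Y0.000
; layer 7
G0 Z13.000
G0 X0.000 Y0.000
G1 X26.000 Y0.000
G1 X26.000 Y7.000
G1 X10.000 Y7.000
G1 X10.000 Y24.000
G1 X0.000 Y24.000
G1 X0.000 Y0.000
M2 ; end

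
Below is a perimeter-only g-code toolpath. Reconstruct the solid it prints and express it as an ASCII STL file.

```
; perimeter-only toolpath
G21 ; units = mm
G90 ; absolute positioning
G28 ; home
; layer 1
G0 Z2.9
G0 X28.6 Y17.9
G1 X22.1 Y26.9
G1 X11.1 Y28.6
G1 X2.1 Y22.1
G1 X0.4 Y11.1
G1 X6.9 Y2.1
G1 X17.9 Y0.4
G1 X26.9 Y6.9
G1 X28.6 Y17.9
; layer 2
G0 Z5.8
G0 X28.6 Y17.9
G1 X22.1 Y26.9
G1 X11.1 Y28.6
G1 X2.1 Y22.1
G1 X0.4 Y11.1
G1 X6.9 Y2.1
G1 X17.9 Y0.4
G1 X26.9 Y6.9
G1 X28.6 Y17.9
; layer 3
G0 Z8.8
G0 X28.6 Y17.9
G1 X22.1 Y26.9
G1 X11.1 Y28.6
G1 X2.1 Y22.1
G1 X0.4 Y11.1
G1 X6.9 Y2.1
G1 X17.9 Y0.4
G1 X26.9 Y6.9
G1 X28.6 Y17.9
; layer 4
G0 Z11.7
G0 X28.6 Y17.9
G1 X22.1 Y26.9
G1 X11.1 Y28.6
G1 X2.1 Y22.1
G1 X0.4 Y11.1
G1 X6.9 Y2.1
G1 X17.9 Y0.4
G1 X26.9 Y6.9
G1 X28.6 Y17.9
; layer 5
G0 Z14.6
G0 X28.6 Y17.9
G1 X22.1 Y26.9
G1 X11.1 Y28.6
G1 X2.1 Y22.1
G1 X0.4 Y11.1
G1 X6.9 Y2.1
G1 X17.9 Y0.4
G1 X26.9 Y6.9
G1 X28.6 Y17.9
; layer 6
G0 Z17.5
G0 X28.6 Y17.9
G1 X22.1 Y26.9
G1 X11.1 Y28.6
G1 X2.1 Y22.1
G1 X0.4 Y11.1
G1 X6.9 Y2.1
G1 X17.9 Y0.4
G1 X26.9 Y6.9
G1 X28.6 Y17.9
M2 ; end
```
solid part
  facet normal 0.0000 0.0000 -1.0000
    outer loop
      vertex 11.1 28.6 0.0
      vertex 22.1 26.9 0.0
      vertex 28.6 17.9 0.0
    endloop
  endfacet
  facet normal 0.0000 0.0000 -1.0000
    outer loop
      vertex 2.1 22.1 0.0
      vertex 11.1 28.6 0.0
      vertex 28.6 17.9 0.0
    endloop
  endfacet
  facet normal 0.0000 0.0000 -1.0000
    outer loop
      vertex 0.4 11.1 0.0
      vertex 2.1 22.1 0.0
      vertex 28.6 17.9 0.0
    endloop
  endfacet
  facet normal 0.0000 0.0000 -1.0000
    outer loop
      vertex 6.9 2.1 0.0
      vertex 0.4 11.1 0.0
      vertex 28.6 17.9 0.0
    endloop
  endfacet
  facet normal 0.0000 0.0000 -1.0000
    outer loop
      vertex 17.9 0.4 0.0
      vertex 6.9 2.1 0.0
      vertex 28.6 17.9 0.0
    endloop
  endfacet
  facet normal 0.0000 0.0000 -1.0000
    outer loop
      vertex 26.9 6.9 0.0
      vertex 17.9 0.4 0.0
      vertex 28.6 17.9 0.0
    endloop
  endfacet
  facet normal 0.0000 0.0000 1.0000
    outer loop
      vertex 28.6 17.9 17.5
      vertex 22.1 26.9 17.5
      vertex 11.1 28.6 17.5
    endloop
  endfacet
  facet normal 0.0000 0.0000 1.0000
    outer loop
      vertex 28.6 17.9 17.5
      vertex 11.1 28.6 17.5
      vertex 2.1 22.1 17.5
    endloop
  endfacet
  facet normal 0.0000 0.0000 1.0000
    outer loop
      vertex 28.6 17.9 17.5
      vertex 2.1 22.1 17.5
      vertex 0.4 11.1 17.5
    endloop
  endfacet
  facet normal 0.0000 0.0000 1.0000
    outer loop
      vertex 28.6 17.9 17.5
      vertex 0.4 11.1 17.5
      vertex 6.9 2.1 17.5
    endloop
  endfacet
  facet normal 0.0000 0.0000 1.0000
    outer loop
      vertex 28.6 17.9 17.5
      vertex 6.9 2.1 17.5
      vertex 17.9 0.4 17.5
    endloop
  endfacet
  facet normal 0.0000 0.0000 1.0000
    outer loop
      vertex 28.6 17.9 17.5
      vertex 17.9 0.4 17.5
      vertex 26.9 6.9 17.5
    endloop
  endfacet
  facet normal 0.8107 0.5855 0.0000
    outer loop
      vertex 28.6 17.9 0.0
      vertex 22.1 26.9 0.0
      vertex 22.1 26.9 17.5
    endloop
  endfacet
  facet normal 0.8107 0.5855 0.0000
    outer loop
      vertex 28.6 17.9 0.0
      vertex 22.1 26.9 17.5
      vertex 28.6 17.9 17.5
    endloop
  endfacet
  facet normal 0.1527 0.9883 0.0000
    outer loop
      vertex 22.1 26.9 0.0
      vertex 11.1 28.6 0.0
      vertex 11.1 28.6 17.5
    endloop
  endfacet
  facet normal 0.1527 0.9883 0.0000
    outer loop
      vertex 22.1 26.9 0.0
      vertex 11.1 28.6 17.5
      vertex 22.1 26.9 17.5
    endloop
  endfacet
  facet normal -0.5855 0.8107 0.0000
    outer loop
      vertex 11.1 28.6 0.0
      vertex 2.1 22.1 0.0
      vertex 2.1 22.1 17.5
    endloop
  endfacet
  facet normal -0.5855 0.8107 0.0000
    outer loop
      vertex 11.1 28.6 0.0
      vertex 2.1 22.1 17.5
      vertex 11.1 28.6 17.5
    endloop
  endfacet
  facet normal -0.9883 0.1527 0.0000
    outer loop
      vertex 2.1 22.1 0.0
      vertex 0.4 11.1 0.0
      vertex 0.4 11.1 17.5
    endloop
  endfacet
  facet normal -0.9883 0.1527 0.0000
    outer loop
      vertex 2.1 22.1 0.0
      vertex 0.4 11.1 17.5
      vertex 2.1 22.1 17.5
    endloop
  endfacet
  facet normal -0.8107 -0.5855 0.0000
    outer loop
      vertex 0.4 11.1 0.0
      vertex 6.9 2.1 0.0
      vertex 6.9 2.1 17.5
    endloop
  endfacet
  facet normal -0.8107 -0.5855 0.0000
    outer loop
      vertex 0.4 11.1 0.0
      vertex 6.9 2.1 17.5
      vertex 0.4 11.1 17.5
    endloop
  endfacet
  facet normal -0.1527 -0.9883 0.0000
    outer loop
      vertex 6.9 2.1 0.0
      vertex 17.9 0.4 0.0
      vertex 17.9 0.4 17.5
    endloop
  endfacet
  facet normal -0.1527 -0.9883 0.0000
    outer loop
      vertex 6.9 2.1 0.0
      vertex 17.9 0.4 17.5
      vertex 6.9 2.1 17.5
    endloop
  endfacet
  facet normal 0.5855 -0.8107 0.0000
    outer loop
      vertex 17.9 0.4 0.0
      vertex 26.9 6.9 0.0
      vertex 26.9 6.9 17.5
    endloop
  endfacet
  facet normal 0.5855 -0.8107 0.0000
    outer loop
      vertex 17.9 0.4 0.0
      vertex 26.9 6.9 17.5
      vertex 17.9 0.4 17.5
    endloop
  endfacet
  facet normal 0.9883 -0.1527 0.0000
    outer loop
      vertex 26.9 6.9 0.0
      vertex 28.6 17.9 0.0
      vertex 28.6 17.9 17.5
    endloop
  endfacet
  facet normal 0.9883 -0.1527 0.0000
    outer loop
      vertex 26.9 6.9 0.0
      vertex 28.6 17.9 17.5
      vertex 26.9 6.9 17.5
    endloop
  endfacet
endsolid part

The G0 Z moves step by Δz≈2.9 mm. Every layer's G1 loop is the same polygon, so the solid is a straight extrusion of it from z=0 to z≈17.5. Closing with flat bottom and top caps and triangulating gives 28 facets — a regular 8-sided prism (a cylinder approximated with 8 flat sides), circumscribed radius ≈ 14.5 mm, height ≈ 17.5 mm.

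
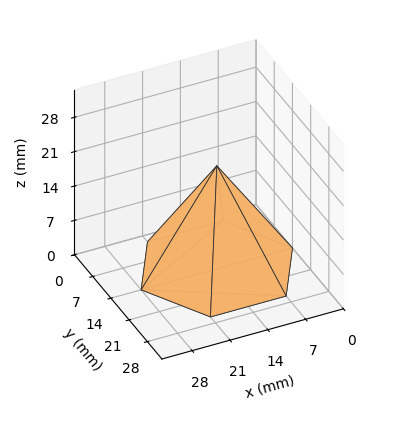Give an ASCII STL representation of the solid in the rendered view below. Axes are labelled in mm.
Reading the render: the shape is a regular 6-sided pyramid, base circumscribed radius ≈ 14 mm, apex at z ≈ 21 mm (dimensions read to the nearest mm from the axis ticks). For the STL, each face is triangulated and given an outward normal.

solid part
  facet normal 0.0000 0.0000 -1.0000
    outer loop
      vertex 7.0 26.1 0.0
      vertex 21.0 26.1 0.0
      vertex 28.0 14.0 0.0
    endloop
  endfacet
  facet normal 0.0000 0.0000 -1.0000
    outer loop
      vertex 0.0 14.0 0.0
      vertex 7.0 26.1 0.0
      vertex 28.0 14.0 0.0
    endloop
  endfacet
  facet normal 0.0000 0.0000 -1.0000
    outer loop
      vertex 7.0 1.9 0.0
      vertex 0.0 14.0 0.0
      vertex 28.0 14.0 0.0
    endloop
  endfacet
  facet normal 0.0000 0.0000 -1.0000
    outer loop
      vertex 21.0 1.9 0.0
      vertex 7.0 1.9 0.0
      vertex 28.0 14.0 0.0
    endloop
  endfacet
  facet normal 0.7497 0.4337 0.4998
    outer loop
      vertex 28.0 14.0 0.0
      vertex 21.0 26.1 0.0
      vertex 14.0 14.0 21.0
    endloop
  endfacet
  facet normal 0.0000 0.8665 0.4992
    outer loop
      vertex 21.0 26.1 0.0
      vertex 7.0 26.1 0.0
      vertex 14.0 14.0 21.0
    endloop
  endfacet
  facet normal -0.7497 0.4337 0.4998
    outer loop
      vertex 7.0 26.1 0.0
      vertex 0.0 14.0 0.0
      vertex 14.0 14.0 21.0
    endloop
  endfacet
  facet normal -0.7497 -0.4337 0.4998
    outer loop
      vertex 0.0 14.0 0.0
      vertex 7.0 1.9 0.0
      vertex 14.0 14.0 21.0
    endloop
  endfacet
  facet normal 0.0000 -0.8665 0.4992
    outer loop
      vertex 7.0 1.9 0.0
      vertex 21.0 1.9 0.0
      vertex 14.0 14.0 21.0
    endloop
  endfacet
  facet normal 0.7497 -0.4337 0.4998
    outer loop
      vertex 21.0 1.9 0.0
      vertex 28.0 14.0 0.0
      vertex 14.0 14.0 21.0
    endloop
  endfacet
endsolid part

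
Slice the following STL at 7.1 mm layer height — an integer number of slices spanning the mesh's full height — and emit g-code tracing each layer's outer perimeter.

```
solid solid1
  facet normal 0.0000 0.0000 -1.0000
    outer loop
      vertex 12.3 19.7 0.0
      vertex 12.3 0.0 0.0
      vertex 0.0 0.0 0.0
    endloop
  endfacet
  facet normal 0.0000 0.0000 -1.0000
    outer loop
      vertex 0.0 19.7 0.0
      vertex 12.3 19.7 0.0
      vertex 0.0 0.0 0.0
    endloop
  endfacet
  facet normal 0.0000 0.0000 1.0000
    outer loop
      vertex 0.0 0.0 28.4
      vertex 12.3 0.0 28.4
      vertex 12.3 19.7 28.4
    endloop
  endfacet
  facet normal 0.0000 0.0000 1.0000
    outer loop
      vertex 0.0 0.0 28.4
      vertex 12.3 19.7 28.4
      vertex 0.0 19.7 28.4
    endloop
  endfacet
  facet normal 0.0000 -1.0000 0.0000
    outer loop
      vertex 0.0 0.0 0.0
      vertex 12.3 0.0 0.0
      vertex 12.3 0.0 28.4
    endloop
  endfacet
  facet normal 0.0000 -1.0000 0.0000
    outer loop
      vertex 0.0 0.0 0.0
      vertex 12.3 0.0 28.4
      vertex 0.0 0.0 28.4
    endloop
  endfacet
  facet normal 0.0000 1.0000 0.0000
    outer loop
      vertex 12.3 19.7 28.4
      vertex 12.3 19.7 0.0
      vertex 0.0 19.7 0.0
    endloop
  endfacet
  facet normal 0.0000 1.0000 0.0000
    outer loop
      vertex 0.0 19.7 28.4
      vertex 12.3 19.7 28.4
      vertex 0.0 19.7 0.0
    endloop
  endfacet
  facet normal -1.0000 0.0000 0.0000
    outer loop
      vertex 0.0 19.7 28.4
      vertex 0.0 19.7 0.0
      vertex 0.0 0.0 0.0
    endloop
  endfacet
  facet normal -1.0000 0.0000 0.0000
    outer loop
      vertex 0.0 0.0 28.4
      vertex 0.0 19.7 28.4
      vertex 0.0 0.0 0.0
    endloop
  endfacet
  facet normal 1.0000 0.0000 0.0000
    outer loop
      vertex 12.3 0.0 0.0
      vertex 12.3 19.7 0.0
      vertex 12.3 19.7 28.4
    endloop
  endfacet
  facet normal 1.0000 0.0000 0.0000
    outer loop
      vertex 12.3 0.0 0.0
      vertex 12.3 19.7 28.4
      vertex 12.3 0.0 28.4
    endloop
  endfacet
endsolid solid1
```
; perimeter-only toolpath
G21 ; units = mm
G90 ; absolute positioning
G28 ; home
; layer 1
G0 Z7.1
G0 X0.0 Y0.0
G1 X12.3 Y0.0
G1 X12.3 Y19.7
G1 X0.0 Y19.7
G1 X0.0 Y0.0
; layer 2
G0 Z14.2
G0 X0.0 Y0.0
G1 X12.3 Y0.0
G1 X12.3 Y19.7
G1 X0.0 Y19.7
G1 X0.0 Y0.0
; layer 3
G0 Z21.3
G0 X0.0 Y0.0
G1 X12.3 Y0.0
G1 X12.3 Y19.7
G1 X0.0 Y19.7
G1 X0.0 Y0.0
; layer 4
G0 Z28.4
G0 X0.0 Y0.0
G1 X12.3 Y0.0
G1 X12.3 Y19.7
G1 X0.0 Y19.7
G1 X0.0 Y0.0
M2 ; end

The solid is a rectangular box, roughly 12.3 × 19.7 mm footprint and 28.4 mm tall. Slicing at Δz = 7.1 mm — 4 equal slices spanning the solid's height, so layer i sits at z = i·h/4 — gives 4 non-empty perimeters. Each is a 4-segment closed polygon; G0 lifts to the layer z and rapids to the start vertex, then G1 traces the edges.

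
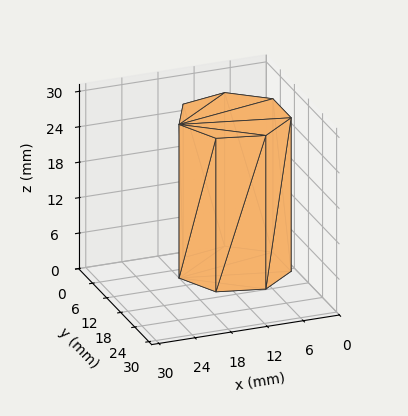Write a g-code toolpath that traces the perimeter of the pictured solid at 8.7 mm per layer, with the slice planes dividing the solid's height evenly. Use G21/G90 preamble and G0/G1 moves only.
Reading the render: the shape is a regular 7-sided prism (a cylinder approximated with 7 flat sides), circumscribed radius ≈ 9 mm, height ≈ 26 mm (dimensions read to the nearest mm from the axis ticks). For the g-code, the solid's height is divided into equal slices at the stated Δz and each level perimeter traced with G1 moves after a G0 lift.

; perimeter-only toolpath
G21 ; units = mm
G90 ; absolute positioning
G28 ; home
; layer 1
G0 Z8.7
G0 X18.0 Y9.0
G1 X14.6 Y16.0
G1 X7.0 Y17.8
G1 X0.9 Y12.9
G1 X0.9 Y5.1
G1 X7.0 Y0.2
G1 X14.6 Y2.0
G1 X18.0 Y9.0
; layer 2
G0 Z17.3
G0 X18.0 Y9.0
G1 X14.6 Y16.0
G1 X7.0 Y17.8
G1 X0.9 Y12.9
G1 X0.9 Y5.1
G1 X7.0 Y0.2
G1 X14.6 Y2.0
G1 X18.0 Y9.0
; layer 3
G0 Z26.0
G0 X18.0 Y9.0
G1 X14.6 Y16.0
G1 X7.0 Y17.8
G1 X0.9 Y12.9
G1 X0.9 Y5.1
G1 X7.0 Y0.2
G1 X14.6 Y2.0
G1 X18.0 Y9.0
M2 ; end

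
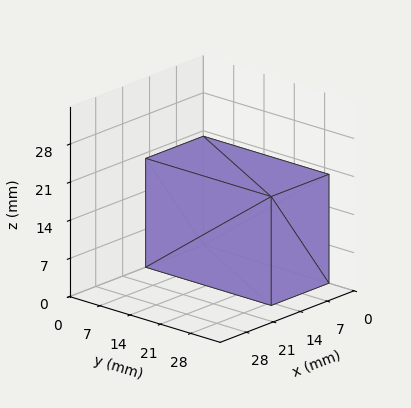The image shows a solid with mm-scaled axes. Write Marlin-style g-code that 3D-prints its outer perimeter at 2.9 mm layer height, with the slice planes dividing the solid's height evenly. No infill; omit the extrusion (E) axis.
Reading the render: the shape is a rectangular box, roughly 15 × 29 mm footprint and 20 mm tall (dimensions read to the nearest mm from the axis ticks). For the g-code, the solid's height is divided into equal slices at the stated Δz and each level perimeter traced with G1 moves after a G0 lift.

; perimeter-only toolpath
G21 ; units = mm
G90 ; absolute positioning
G28 ; home
; layer 1
G0 Z2.9
G0 X0.0 Y0.0
G1 X15.0 Y0.0
G1 X15.0 Y29.0
G1 X0.0 Y29.0
G1 X0.0 Y0.0
; layer 2
G0 Z5.7
G0 X0.0 Y0.0
G1 X15.0 Y0.0
G1 X15.0 Y29.0
G1 X0.0 Y29.0
G1 X0.0 Y0.0
; layer 3
G0 Z8.6
G0 X0.0 Y0.0
G1 X15.0 Y0.0
G1 X15.0 Y29.0
G1 X0.0 Y29.0
G1 X0.0 Y0.0
; layer 4
G0 Z11.4
G0 X0.0 Y0.0
G1 X15.0 Y0.0
G1 X15.0 Y29.0
G1 X0.0 Y29.0
G1 X0.0 Y0.0
; layer 5
G0 Z14.3
G0 X0.0 Y0.0
G1 X15.0 Y0.0
G1 X15.0 Y29.0
G1 X0.0 Y29.0
G1 X0.0 Y0.0
; layer 6
G0 Z17.1
G0 X0.0 Y0.0
G1 X15.0 Y0.0
G1 X15.0 Y29.0
G1 X0.0 Y29.0
G1 X0.0 Y0.0
; layer 7
G0 Z20.0
G0 X0.0 Y0.0
G1 X15.0 Y0.0
G1 X15.0 Y29.0
G1 X0.0 Y29.0
G1 X0.0 Y0.0
M2 ; end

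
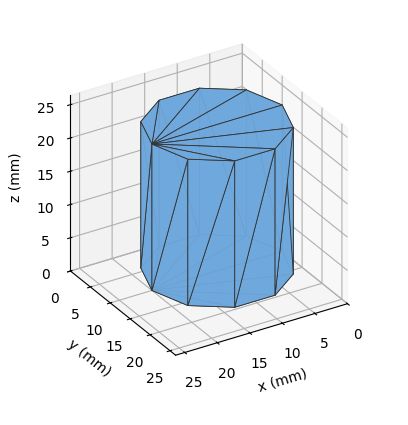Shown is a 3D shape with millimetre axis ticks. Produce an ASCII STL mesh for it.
Reading the render: the shape is a regular 10-sided prism (a cylinder approximated with 10 flat sides), circumscribed radius ≈ 10 mm, height ≈ 22 mm (dimensions read to the nearest mm from the axis ticks). For the STL, each face is triangulated and given an outward normal.

solid part
  facet normal 0.0000 0.0000 -1.0000
    outer loop
      vertex 13.1 19.5 0.0
      vertex 18.1 15.9 0.0
      vertex 20.0 10.0 0.0
    endloop
  endfacet
  facet normal 0.0000 0.0000 -1.0000
    outer loop
      vertex 6.9 19.5 0.0
      vertex 13.1 19.5 0.0
      vertex 20.0 10.0 0.0
    endloop
  endfacet
  facet normal 0.0000 0.0000 -1.0000
    outer loop
      vertex 1.9 15.9 0.0
      vertex 6.9 19.5 0.0
      vertex 20.0 10.0 0.0
    endloop
  endfacet
  facet normal 0.0000 0.0000 -1.0000
    outer loop
      vertex 0.0 10.0 0.0
      vertex 1.9 15.9 0.0
      vertex 20.0 10.0 0.0
    endloop
  endfacet
  facet normal 0.0000 0.0000 -1.0000
    outer loop
      vertex 1.9 4.1 0.0
      vertex 0.0 10.0 0.0
      vertex 20.0 10.0 0.0
    endloop
  endfacet
  facet normal 0.0000 0.0000 -1.0000
    outer loop
      vertex 6.9 0.5 0.0
      vertex 1.9 4.1 0.0
      vertex 20.0 10.0 0.0
    endloop
  endfacet
  facet normal 0.0000 0.0000 -1.0000
    outer loop
      vertex 13.1 0.5 0.0
      vertex 6.9 0.5 0.0
      vertex 20.0 10.0 0.0
    endloop
  endfacet
  facet normal 0.0000 0.0000 -1.0000
    outer loop
      vertex 18.1 4.1 0.0
      vertex 13.1 0.5 0.0
      vertex 20.0 10.0 0.0
    endloop
  endfacet
  facet normal 0.0000 0.0000 1.0000
    outer loop
      vertex 20.0 10.0 22.0
      vertex 18.1 15.9 22.0
      vertex 13.1 19.5 22.0
    endloop
  endfacet
  facet normal 0.0000 0.0000 1.0000
    outer loop
      vertex 20.0 10.0 22.0
      vertex 13.1 19.5 22.0
      vertex 6.9 19.5 22.0
    endloop
  endfacet
  facet normal 0.0000 0.0000 1.0000
    outer loop
      vertex 20.0 10.0 22.0
      vertex 6.9 19.5 22.0
      vertex 1.9 15.9 22.0
    endloop
  endfacet
  facet normal 0.0000 0.0000 1.0000
    outer loop
      vertex 20.0 10.0 22.0
      vertex 1.9 15.9 22.0
      vertex 0.0 10.0 22.0
    endloop
  endfacet
  facet normal 0.0000 0.0000 1.0000
    outer loop
      vertex 20.0 10.0 22.0
      vertex 0.0 10.0 22.0
      vertex 1.9 4.1 22.0
    endloop
  endfacet
  facet normal 0.0000 0.0000 1.0000
    outer loop
      vertex 20.0 10.0 22.0
      vertex 1.9 4.1 22.0
      vertex 6.9 0.5 22.0
    endloop
  endfacet
  facet normal 0.0000 0.0000 1.0000
    outer loop
      vertex 20.0 10.0 22.0
      vertex 6.9 0.5 22.0
      vertex 13.1 0.5 22.0
    endloop
  endfacet
  facet normal 0.0000 0.0000 1.0000
    outer loop
      vertex 20.0 10.0 22.0
      vertex 13.1 0.5 22.0
      vertex 18.1 4.1 22.0
    endloop
  endfacet
  facet normal 0.9519 0.3065 0.0000
    outer loop
      vertex 20.0 10.0 0.0
      vertex 18.1 15.9 0.0
      vertex 18.1 15.9 22.0
    endloop
  endfacet
  facet normal 0.9519 0.3065 0.0000
    outer loop
      vertex 20.0 10.0 0.0
      vertex 18.1 15.9 22.0
      vertex 20.0 10.0 22.0
    endloop
  endfacet
  facet normal 0.5843 0.8115 0.0000
    outer loop
      vertex 18.1 15.9 0.0
      vertex 13.1 19.5 0.0
      vertex 13.1 19.5 22.0
    endloop
  endfacet
  facet normal 0.5843 0.8115 0.0000
    outer loop
      vertex 18.1 15.9 0.0
      vertex 13.1 19.5 22.0
      vertex 18.1 15.9 22.0
    endloop
  endfacet
  facet normal 0.0000 1.0000 0.0000
    outer loop
      vertex 13.1 19.5 0.0
      vertex 6.9 19.5 0.0
      vertex 6.9 19.5 22.0
    endloop
  endfacet
  facet normal 0.0000 1.0000 0.0000
    outer loop
      vertex 13.1 19.5 0.0
      vertex 6.9 19.5 22.0
      vertex 13.1 19.5 22.0
    endloop
  endfacet
  facet normal -0.5843 0.8115 0.0000
    outer loop
      vertex 6.9 19.5 0.0
      vertex 1.9 15.9 0.0
      vertex 1.9 15.9 22.0
    endloop
  endfacet
  facet normal -0.5843 0.8115 0.0000
    outer loop
      vertex 6.9 19.5 0.0
      vertex 1.9 15.9 22.0
      vertex 6.9 19.5 22.0
    endloop
  endfacet
  facet normal -0.9519 0.3065 0.0000
    outer loop
      vertex 1.9 15.9 0.0
      vertex 0.0 10.0 0.0
      vertex 0.0 10.0 22.0
    endloop
  endfacet
  facet normal -0.9519 0.3065 0.0000
    outer loop
      vertex 1.9 15.9 0.0
      vertex 0.0 10.0 22.0
      vertex 1.9 15.9 22.0
    endloop
  endfacet
  facet normal -0.9519 -0.3065 0.0000
    outer loop
      vertex 0.0 10.0 0.0
      vertex 1.9 4.1 0.0
      vertex 1.9 4.1 22.0
    endloop
  endfacet
  facet normal -0.9519 -0.3065 0.0000
    outer loop
      vertex 0.0 10.0 0.0
      vertex 1.9 4.1 22.0
      vertex 0.0 10.0 22.0
    endloop
  endfacet
  facet normal -0.5843 -0.8115 0.0000
    outer loop
      vertex 1.9 4.1 0.0
      vertex 6.9 0.5 0.0
      vertex 6.9 0.5 22.0
    endloop
  endfacet
  facet normal -0.5843 -0.8115 0.0000
    outer loop
      vertex 1.9 4.1 0.0
      vertex 6.9 0.5 22.0
      vertex 1.9 4.1 22.0
    endloop
  endfacet
  facet normal 0.0000 -1.0000 0.0000
    outer loop
      vertex 6.9 0.5 0.0
      vertex 13.1 0.5 0.0
      vertex 13.1 0.5 22.0
    endloop
  endfacet
  facet normal 0.0000 -1.0000 0.0000
    outer loop
      vertex 6.9 0.5 0.0
      vertex 13.1 0.5 22.0
      vertex 6.9 0.5 22.0
    endloop
  endfacet
  facet normal 0.5843 -0.8115 0.0000
    outer loop
      vertex 13.1 0.5 0.0
      vertex 18.1 4.1 0.0
      vertex 18.1 4.1 22.0
    endloop
  endfacet
  facet normal 0.5843 -0.8115 0.0000
    outer loop
      vertex 13.1 0.5 0.0
      vertex 18.1 4.1 22.0
      vertex 13.1 0.5 22.0
    endloop
  endfacet
  facet normal 0.9519 -0.3065 0.0000
    outer loop
      vertex 18.1 4.1 0.0
      vertex 20.0 10.0 0.0
      vertex 20.0 10.0 22.0
    endloop
  endfacet
  facet normal 0.9519 -0.3065 0.0000
    outer loop
      vertex 18.1 4.1 0.0
      vertex 20.0 10.0 22.0
      vertex 18.1 4.1 22.0
    endloop
  endfacet
endsolid part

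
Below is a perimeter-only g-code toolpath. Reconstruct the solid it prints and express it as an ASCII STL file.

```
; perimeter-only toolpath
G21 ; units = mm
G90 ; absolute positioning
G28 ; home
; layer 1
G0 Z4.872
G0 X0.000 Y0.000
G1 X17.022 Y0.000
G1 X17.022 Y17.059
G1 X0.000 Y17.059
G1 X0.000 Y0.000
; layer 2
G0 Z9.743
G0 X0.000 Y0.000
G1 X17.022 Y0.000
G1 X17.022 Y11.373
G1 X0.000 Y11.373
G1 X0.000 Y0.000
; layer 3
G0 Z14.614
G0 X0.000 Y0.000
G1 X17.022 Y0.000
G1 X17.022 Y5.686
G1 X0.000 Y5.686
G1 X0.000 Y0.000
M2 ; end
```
solid part
  facet normal 0.0000 0.0000 -1.0000
    outer loop
      vertex 17.022 22.746 0.000
      vertex 17.022 0.000 0.000
      vertex 0.000 0.000 0.000
    endloop
  endfacet
  facet normal 0.0000 0.0000 -1.0000
    outer loop
      vertex 0.000 22.746 0.000
      vertex 17.022 22.746 0.000
      vertex 0.000 0.000 0.000
    endloop
  endfacet
  facet normal 0.0000 -1.0000 0.0000
    outer loop
      vertex 0.000 0.000 0.000
      vertex 17.022 0.000 0.000
      vertex 17.022 0.000 19.486
    endloop
  endfacet
  facet normal 0.0000 -1.0000 0.0000
    outer loop
      vertex 0.000 0.000 0.000
      vertex 17.022 0.000 19.486
      vertex 0.000 0.000 19.486
    endloop
  endfacet
  facet normal 0.0000 0.6506 0.7594
    outer loop
      vertex 0.000 0.000 19.486
      vertex 17.022 0.000 19.486
      vertex 17.022 22.746 0.000
    endloop
  endfacet
  facet normal 0.0000 0.6506 0.7594
    outer loop
      vertex 0.000 0.000 19.486
      vertex 17.022 22.746 0.000
      vertex 0.000 22.746 0.000
    endloop
  endfacet
  facet normal -1.0000 0.0000 0.0000
    outer loop
      vertex 0.000 0.000 19.486
      vertex 0.000 22.746 0.000
      vertex 0.000 0.000 0.000
    endloop
  endfacet
  facet normal 1.0000 0.0000 0.0000
    outer loop
      vertex 17.022 0.000 0.000
      vertex 17.022 22.746 0.000
      vertex 17.022 0.000 19.486
    endloop
  endfacet
endsolid part

The G0 Z moves step by Δz≈4.872 mm. The G1 loops shrink linearly with z, so the solid tapers from its base footprint up to z≈19.5. Closing with a flat bottom cap and the tapered top and triangulating gives 8 facets — a wedge (ramp): 17 × 22.7 mm base, rising to 19.5 mm along the y=0 edge and sloping linearly to z=0 at y=22.7.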